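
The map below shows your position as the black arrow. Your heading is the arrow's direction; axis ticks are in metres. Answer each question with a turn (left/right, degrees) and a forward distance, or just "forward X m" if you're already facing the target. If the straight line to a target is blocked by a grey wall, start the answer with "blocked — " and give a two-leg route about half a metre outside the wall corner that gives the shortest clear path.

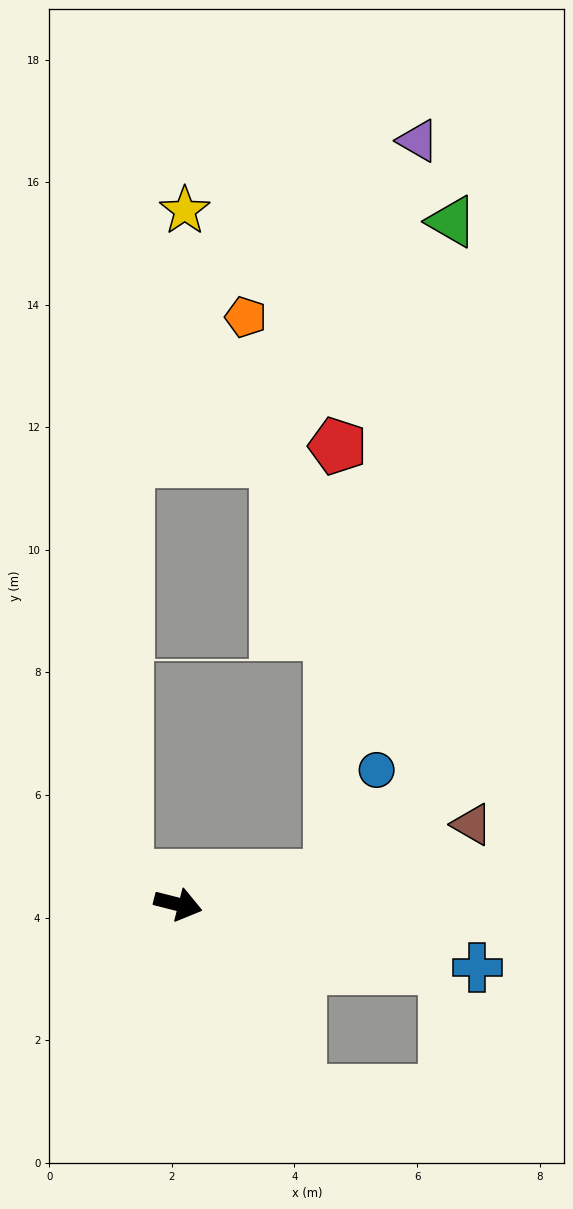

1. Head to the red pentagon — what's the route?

blocked — turn left 25°, forward 2.5 m, then turn left 78°, forward 7.0 m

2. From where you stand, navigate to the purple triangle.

blocked — turn left 25°, forward 2.5 m, then turn left 72°, forward 12.1 m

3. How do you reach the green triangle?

blocked — turn left 25°, forward 2.5 m, then turn left 69°, forward 10.9 m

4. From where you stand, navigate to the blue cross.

turn left 2°, forward 5.0 m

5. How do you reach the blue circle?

blocked — turn left 25°, forward 2.5 m, then turn left 55°, forward 1.9 m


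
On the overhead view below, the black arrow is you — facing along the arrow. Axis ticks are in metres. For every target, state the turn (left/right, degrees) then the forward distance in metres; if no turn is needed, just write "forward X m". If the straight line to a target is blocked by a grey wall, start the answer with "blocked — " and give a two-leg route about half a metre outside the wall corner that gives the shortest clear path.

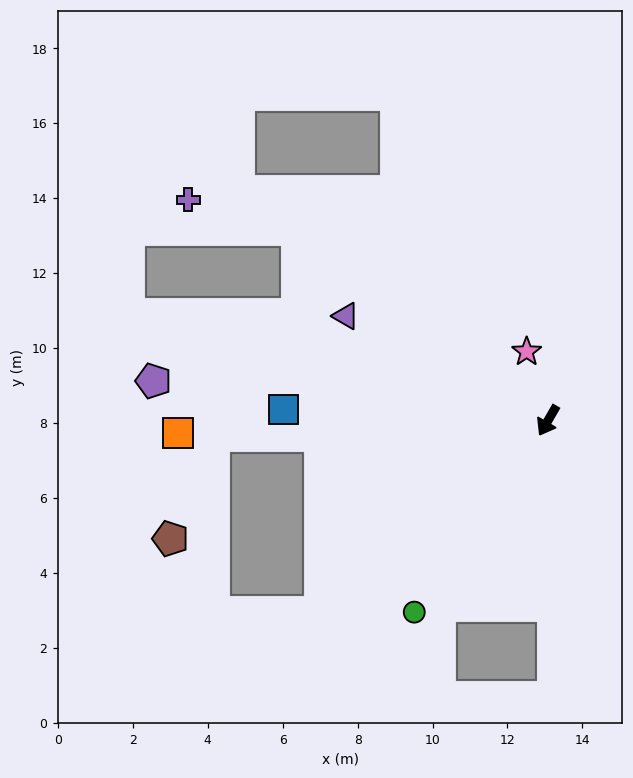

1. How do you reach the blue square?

turn right 62°, forward 7.1 m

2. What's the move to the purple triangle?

turn right 87°, forward 6.1 m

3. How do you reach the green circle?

turn right 5°, forward 6.2 m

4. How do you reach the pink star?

turn right 133°, forward 1.9 m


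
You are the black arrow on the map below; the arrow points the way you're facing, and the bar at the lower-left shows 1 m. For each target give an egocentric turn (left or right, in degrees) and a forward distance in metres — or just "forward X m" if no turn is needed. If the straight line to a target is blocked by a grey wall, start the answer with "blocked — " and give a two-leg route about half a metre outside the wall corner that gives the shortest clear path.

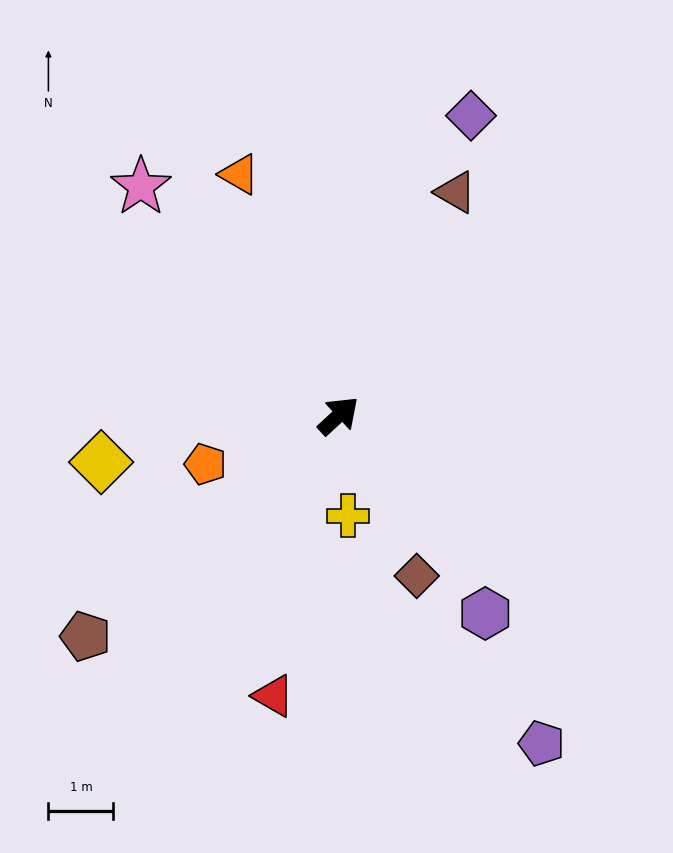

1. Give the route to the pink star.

turn left 88°, forward 4.7 m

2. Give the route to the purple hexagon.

turn right 96°, forward 3.8 m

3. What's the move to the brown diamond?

turn right 107°, forward 2.7 m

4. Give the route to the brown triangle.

turn left 20°, forward 3.9 m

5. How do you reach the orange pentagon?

turn left 157°, forward 2.2 m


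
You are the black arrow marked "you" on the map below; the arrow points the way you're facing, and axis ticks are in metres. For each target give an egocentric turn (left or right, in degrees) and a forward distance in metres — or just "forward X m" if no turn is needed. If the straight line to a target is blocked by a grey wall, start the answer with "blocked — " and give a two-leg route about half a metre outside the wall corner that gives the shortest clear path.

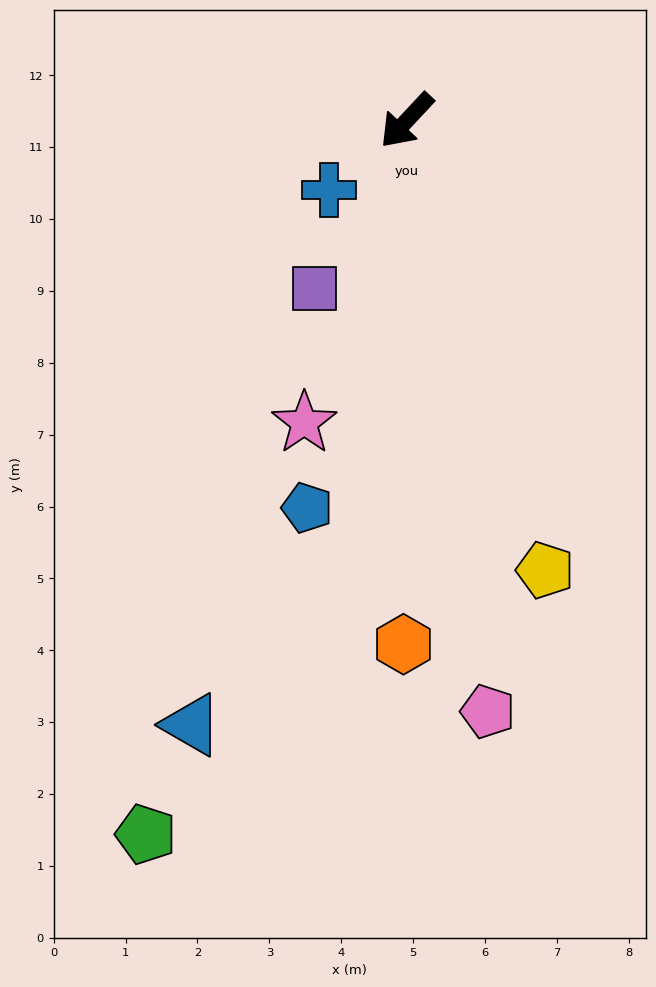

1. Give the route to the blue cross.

turn right 5°, forward 1.4 m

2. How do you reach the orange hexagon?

turn left 43°, forward 7.3 m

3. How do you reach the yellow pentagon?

turn left 60°, forward 6.5 m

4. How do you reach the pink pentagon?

turn left 51°, forward 8.3 m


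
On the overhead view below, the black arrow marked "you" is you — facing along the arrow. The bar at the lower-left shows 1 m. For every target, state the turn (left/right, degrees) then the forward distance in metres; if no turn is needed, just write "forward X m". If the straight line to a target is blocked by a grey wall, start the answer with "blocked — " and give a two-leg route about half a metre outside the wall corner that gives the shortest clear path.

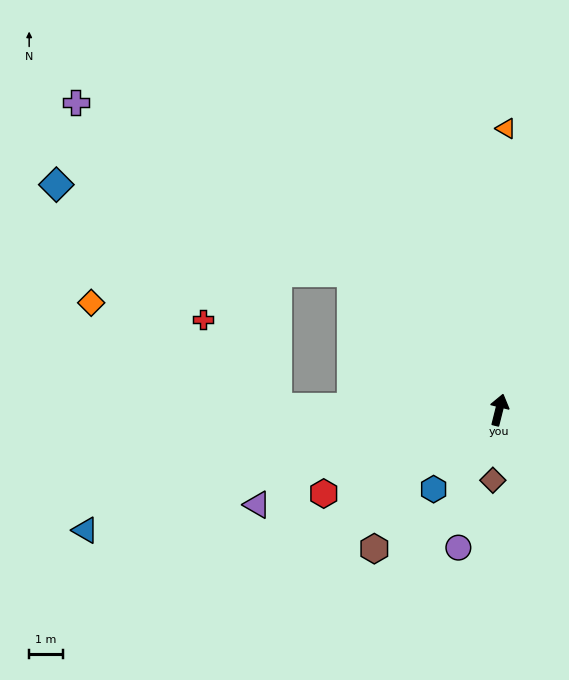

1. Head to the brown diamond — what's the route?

turn right 171°, forward 2.1 m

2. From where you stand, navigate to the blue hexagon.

turn left 154°, forward 3.0 m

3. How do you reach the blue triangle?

turn left 120°, forward 12.8 m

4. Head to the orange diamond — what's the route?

blocked — turn left 103°, forward 6.6 m, then turn right 28°, forward 6.3 m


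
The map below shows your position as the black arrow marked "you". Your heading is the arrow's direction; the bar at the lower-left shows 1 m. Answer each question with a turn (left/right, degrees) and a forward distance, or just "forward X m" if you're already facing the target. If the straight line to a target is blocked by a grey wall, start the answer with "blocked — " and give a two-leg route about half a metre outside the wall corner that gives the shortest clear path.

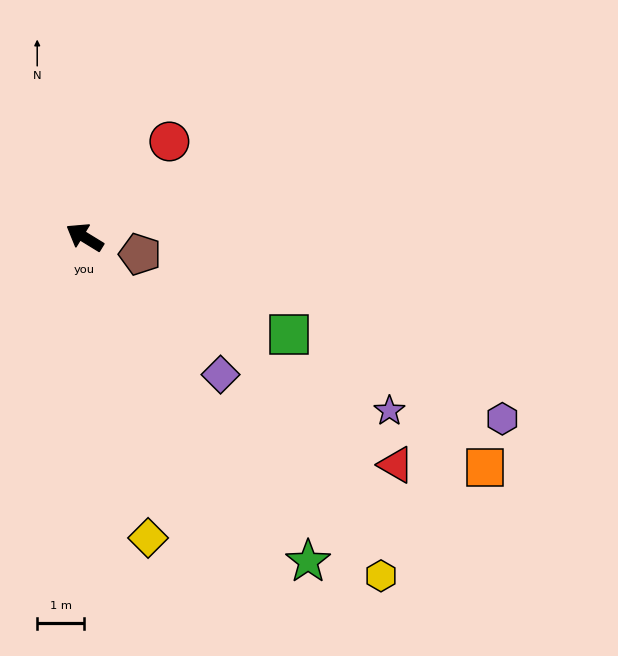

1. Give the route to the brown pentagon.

turn right 166°, forward 1.2 m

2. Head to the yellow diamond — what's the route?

turn left 133°, forward 6.6 m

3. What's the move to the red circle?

turn right 100°, forward 2.7 m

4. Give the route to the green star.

turn left 156°, forward 8.4 m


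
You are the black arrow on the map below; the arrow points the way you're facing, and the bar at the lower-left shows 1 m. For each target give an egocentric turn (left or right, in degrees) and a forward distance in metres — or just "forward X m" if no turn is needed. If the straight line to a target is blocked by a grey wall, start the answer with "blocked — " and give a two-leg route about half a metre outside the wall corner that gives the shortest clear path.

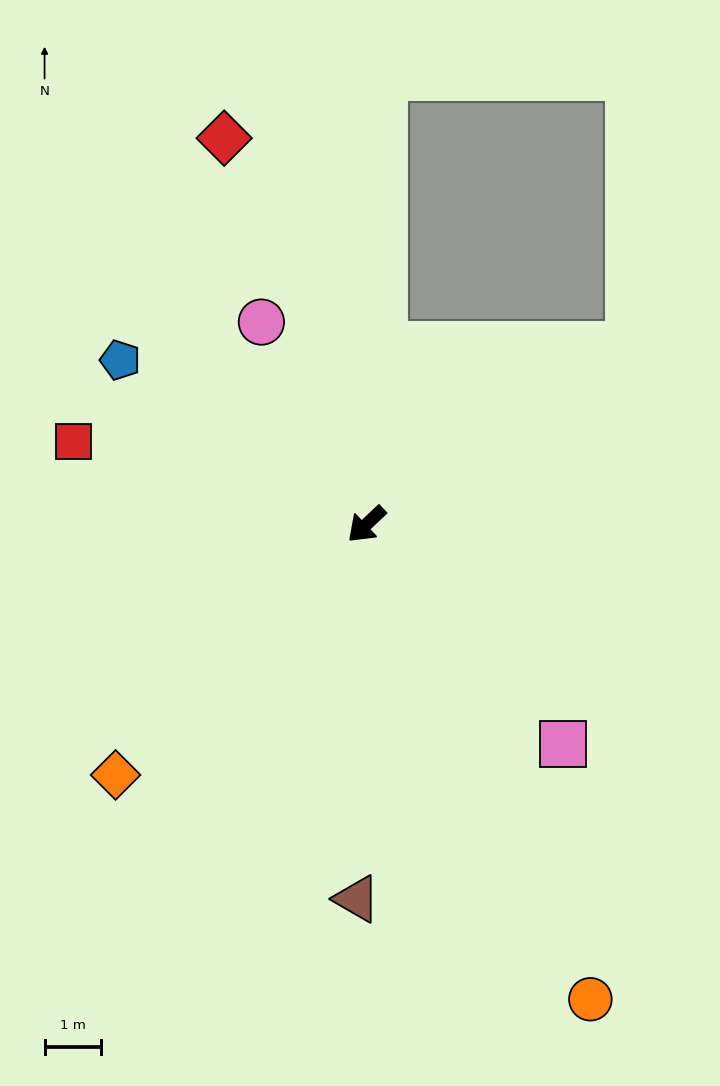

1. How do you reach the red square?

turn right 59°, forward 5.4 m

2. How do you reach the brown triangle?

turn left 45°, forward 6.6 m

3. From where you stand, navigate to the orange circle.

turn left 72°, forward 9.3 m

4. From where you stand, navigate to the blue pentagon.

turn right 77°, forward 5.2 m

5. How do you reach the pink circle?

turn right 106°, forward 4.0 m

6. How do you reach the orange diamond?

forward 6.3 m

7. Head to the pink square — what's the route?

turn left 88°, forward 5.2 m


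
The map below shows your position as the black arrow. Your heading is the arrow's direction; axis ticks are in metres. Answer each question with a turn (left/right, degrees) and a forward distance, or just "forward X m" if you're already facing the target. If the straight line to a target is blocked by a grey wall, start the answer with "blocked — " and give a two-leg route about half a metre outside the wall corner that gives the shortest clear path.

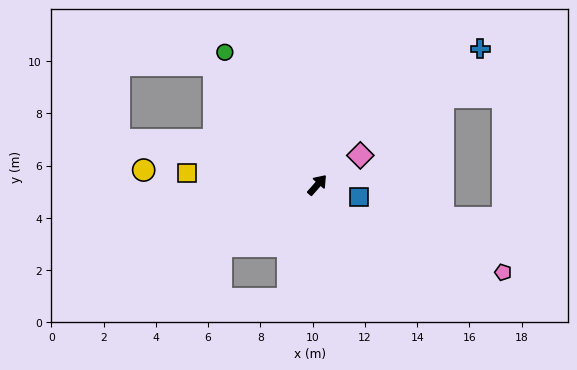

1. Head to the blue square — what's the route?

turn right 65°, forward 1.7 m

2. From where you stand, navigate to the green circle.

turn left 76°, forward 6.2 m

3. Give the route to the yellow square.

turn left 126°, forward 5.0 m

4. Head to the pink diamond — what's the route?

turn right 14°, forward 2.0 m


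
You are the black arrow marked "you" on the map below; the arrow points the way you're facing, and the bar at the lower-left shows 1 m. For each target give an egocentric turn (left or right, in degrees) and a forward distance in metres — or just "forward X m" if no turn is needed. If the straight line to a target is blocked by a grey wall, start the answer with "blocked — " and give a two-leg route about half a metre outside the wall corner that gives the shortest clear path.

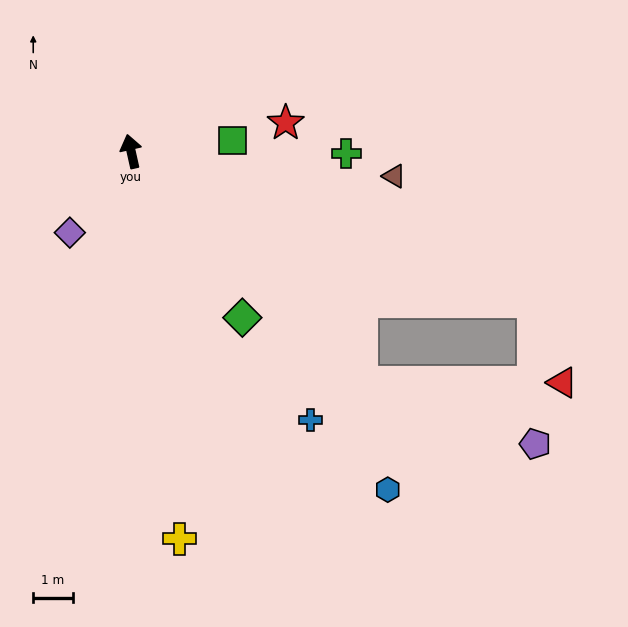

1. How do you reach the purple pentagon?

blocked — turn right 148°, forward 8.3 m, then turn left 26°, forward 4.7 m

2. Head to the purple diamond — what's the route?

turn left 130°, forward 2.6 m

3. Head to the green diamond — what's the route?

turn right 159°, forward 5.1 m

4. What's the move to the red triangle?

blocked — turn right 123°, forward 10.9 m, then turn right 50°, forward 2.2 m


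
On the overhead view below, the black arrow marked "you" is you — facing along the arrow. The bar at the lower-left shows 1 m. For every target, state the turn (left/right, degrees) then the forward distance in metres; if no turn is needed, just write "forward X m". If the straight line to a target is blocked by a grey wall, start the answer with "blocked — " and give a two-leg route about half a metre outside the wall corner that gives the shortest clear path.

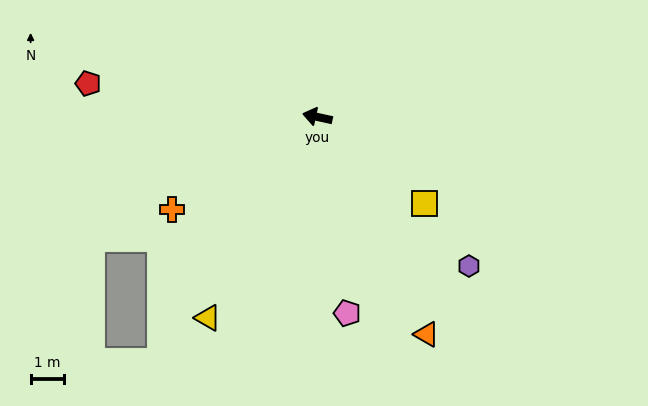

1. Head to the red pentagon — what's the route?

turn left 4°, forward 7.0 m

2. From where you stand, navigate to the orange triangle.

turn left 129°, forward 7.4 m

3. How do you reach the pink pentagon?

turn left 111°, forward 6.0 m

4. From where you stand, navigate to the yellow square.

turn left 153°, forward 4.2 m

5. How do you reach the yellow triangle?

turn left 74°, forward 7.0 m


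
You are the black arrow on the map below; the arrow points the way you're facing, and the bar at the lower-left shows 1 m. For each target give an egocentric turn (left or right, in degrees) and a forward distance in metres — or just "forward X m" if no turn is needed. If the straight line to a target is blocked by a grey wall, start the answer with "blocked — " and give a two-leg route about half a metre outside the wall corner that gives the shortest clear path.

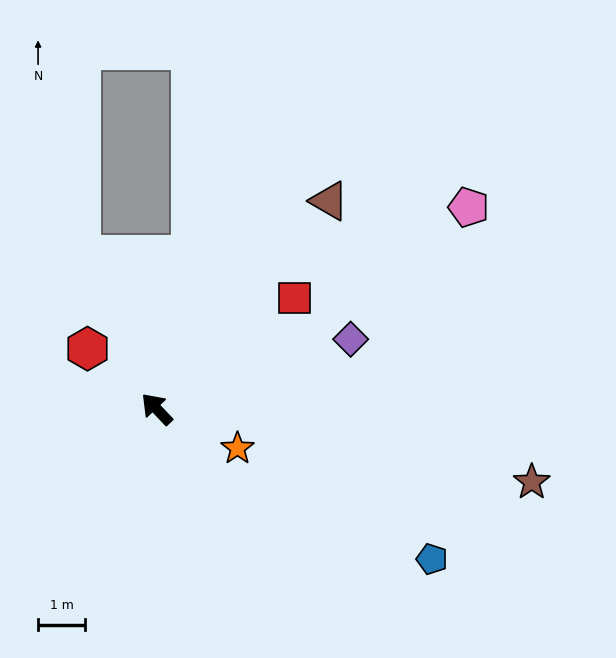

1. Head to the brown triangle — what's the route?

turn right 83°, forward 5.7 m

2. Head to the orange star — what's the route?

turn right 159°, forward 1.9 m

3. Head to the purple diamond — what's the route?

turn right 114°, forward 4.4 m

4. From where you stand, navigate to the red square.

turn right 95°, forward 3.8 m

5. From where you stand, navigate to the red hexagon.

turn left 5°, forward 2.0 m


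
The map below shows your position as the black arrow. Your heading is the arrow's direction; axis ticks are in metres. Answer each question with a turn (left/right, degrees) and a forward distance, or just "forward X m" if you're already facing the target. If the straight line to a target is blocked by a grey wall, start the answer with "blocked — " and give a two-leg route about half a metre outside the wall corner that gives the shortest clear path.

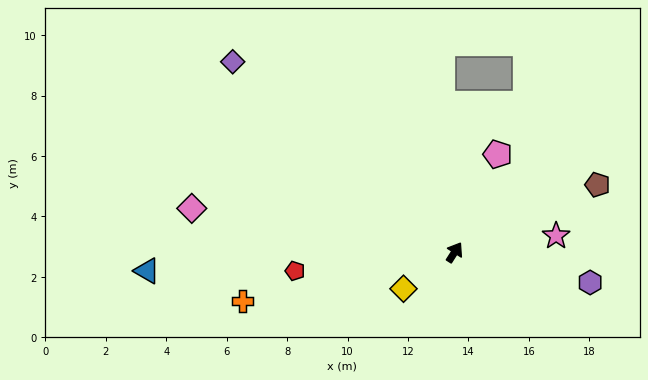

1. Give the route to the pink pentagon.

turn left 9°, forward 3.5 m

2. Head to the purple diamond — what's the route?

turn left 82°, forward 9.7 m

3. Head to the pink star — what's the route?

turn right 48°, forward 3.4 m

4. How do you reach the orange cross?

turn left 135°, forward 7.2 m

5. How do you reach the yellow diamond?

turn left 158°, forward 2.1 m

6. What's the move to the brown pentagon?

turn right 32°, forward 5.2 m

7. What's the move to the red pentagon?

turn left 129°, forward 5.3 m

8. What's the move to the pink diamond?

turn left 113°, forward 8.8 m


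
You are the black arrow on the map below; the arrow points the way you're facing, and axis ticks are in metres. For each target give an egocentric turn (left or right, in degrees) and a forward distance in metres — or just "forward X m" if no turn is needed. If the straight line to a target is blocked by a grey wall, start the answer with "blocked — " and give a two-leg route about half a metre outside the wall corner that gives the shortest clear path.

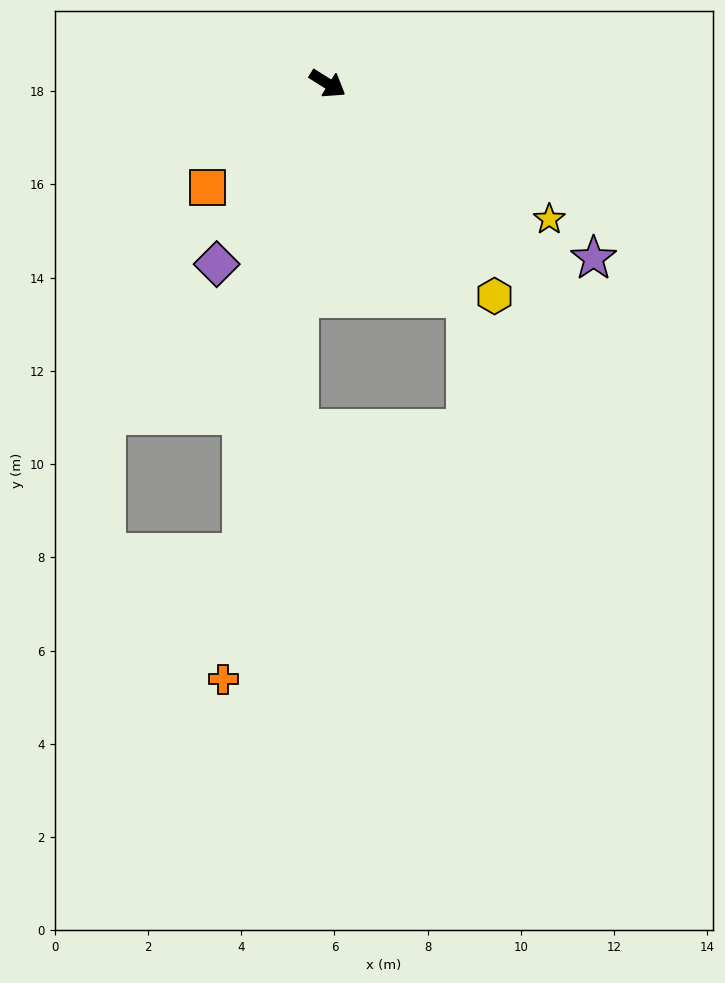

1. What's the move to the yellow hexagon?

turn right 20°, forward 5.8 m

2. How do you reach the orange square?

turn right 107°, forward 3.4 m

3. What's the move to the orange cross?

turn right 68°, forward 13.0 m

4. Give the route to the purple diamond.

turn right 89°, forward 4.5 m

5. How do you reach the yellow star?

forward 5.6 m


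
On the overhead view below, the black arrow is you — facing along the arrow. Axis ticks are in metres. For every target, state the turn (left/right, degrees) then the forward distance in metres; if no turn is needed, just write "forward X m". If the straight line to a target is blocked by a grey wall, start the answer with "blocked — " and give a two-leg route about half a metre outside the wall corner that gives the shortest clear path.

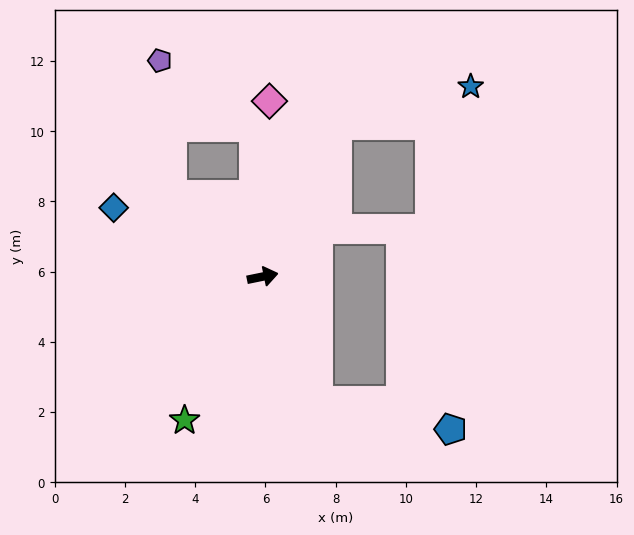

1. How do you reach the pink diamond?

turn left 76°, forward 5.0 m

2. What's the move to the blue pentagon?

blocked — turn right 77°, forward 3.9 m, then turn left 53°, forward 3.9 m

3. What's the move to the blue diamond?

turn left 144°, forward 4.7 m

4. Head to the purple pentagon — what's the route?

blocked — turn left 126°, forward 3.5 m, then turn right 42°, forward 3.8 m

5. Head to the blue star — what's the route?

blocked — turn left 52°, forward 4.8 m, then turn right 48°, forward 4.0 m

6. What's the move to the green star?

turn right 130°, forward 4.7 m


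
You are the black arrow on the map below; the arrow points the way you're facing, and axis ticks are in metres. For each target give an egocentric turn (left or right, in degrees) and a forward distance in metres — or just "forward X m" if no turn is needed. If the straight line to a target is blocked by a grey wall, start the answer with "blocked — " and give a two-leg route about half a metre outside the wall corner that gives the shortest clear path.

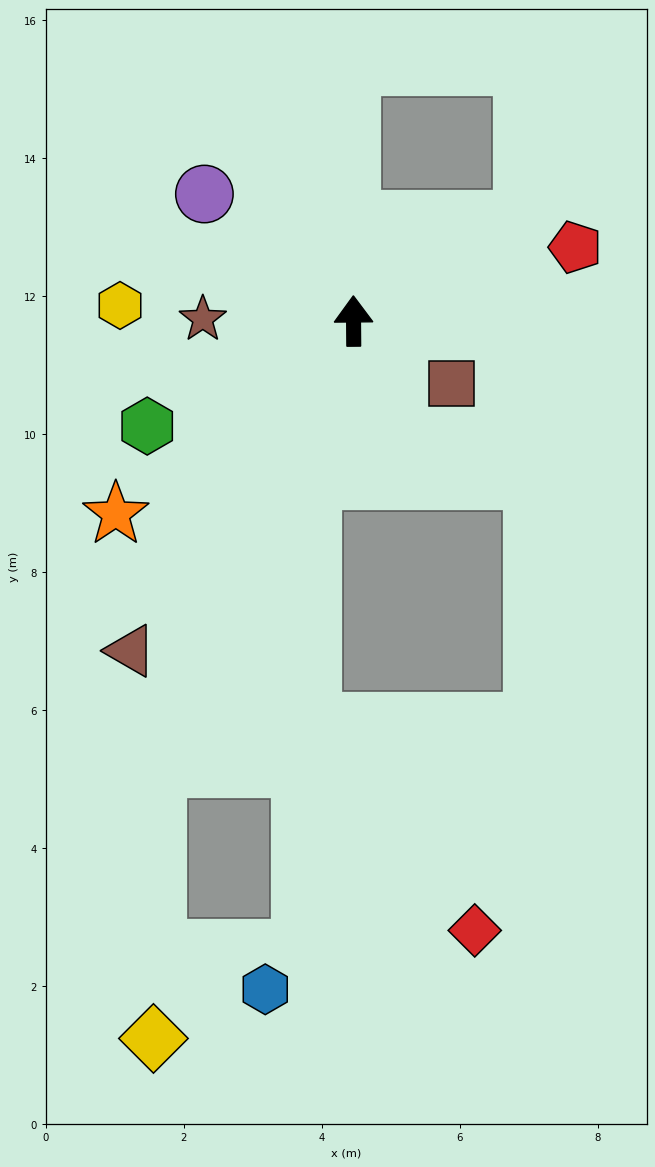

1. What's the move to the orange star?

turn left 129°, forward 4.4 m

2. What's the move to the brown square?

turn right 123°, forward 1.7 m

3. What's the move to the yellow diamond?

blocked — turn left 156°, forward 7.1 m, then turn left 23°, forward 3.9 m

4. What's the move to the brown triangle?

turn left 145°, forward 5.8 m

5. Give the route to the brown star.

turn left 89°, forward 2.2 m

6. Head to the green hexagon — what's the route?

turn left 117°, forward 3.4 m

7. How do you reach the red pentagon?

turn right 72°, forward 3.4 m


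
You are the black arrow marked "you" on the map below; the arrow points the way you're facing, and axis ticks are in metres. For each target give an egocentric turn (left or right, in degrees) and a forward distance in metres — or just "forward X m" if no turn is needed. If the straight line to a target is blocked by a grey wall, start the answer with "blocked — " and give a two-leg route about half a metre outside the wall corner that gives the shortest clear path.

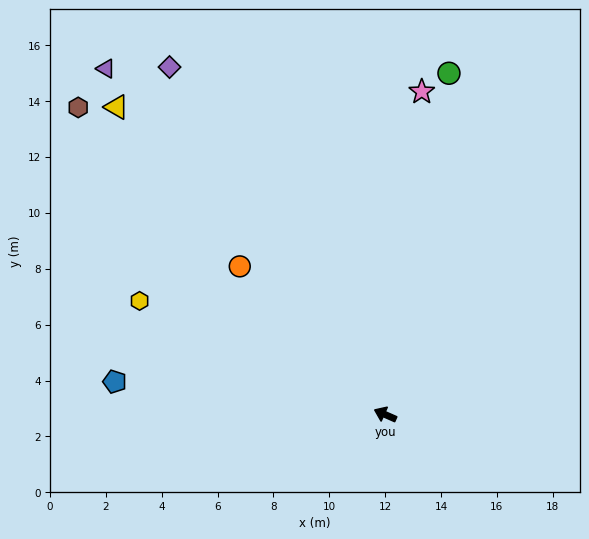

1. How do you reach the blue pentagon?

turn left 17°, forward 9.8 m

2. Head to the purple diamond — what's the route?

turn right 34°, forward 14.6 m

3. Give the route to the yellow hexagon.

forward 9.7 m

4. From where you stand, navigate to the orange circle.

turn right 22°, forward 7.4 m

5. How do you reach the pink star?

turn right 73°, forward 11.6 m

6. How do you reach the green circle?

turn right 77°, forward 12.4 m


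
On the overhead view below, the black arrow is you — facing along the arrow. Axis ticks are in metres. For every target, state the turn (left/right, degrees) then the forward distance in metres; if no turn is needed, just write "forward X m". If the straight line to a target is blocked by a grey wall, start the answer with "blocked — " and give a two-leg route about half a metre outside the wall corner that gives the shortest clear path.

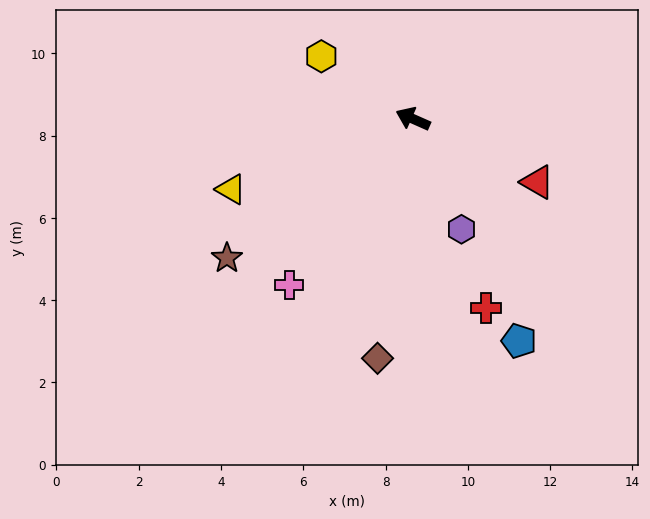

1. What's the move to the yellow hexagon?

turn right 10°, forward 2.7 m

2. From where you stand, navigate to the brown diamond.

turn left 105°, forward 5.9 m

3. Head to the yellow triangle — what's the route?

turn left 45°, forward 4.7 m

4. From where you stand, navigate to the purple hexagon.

turn left 138°, forward 2.9 m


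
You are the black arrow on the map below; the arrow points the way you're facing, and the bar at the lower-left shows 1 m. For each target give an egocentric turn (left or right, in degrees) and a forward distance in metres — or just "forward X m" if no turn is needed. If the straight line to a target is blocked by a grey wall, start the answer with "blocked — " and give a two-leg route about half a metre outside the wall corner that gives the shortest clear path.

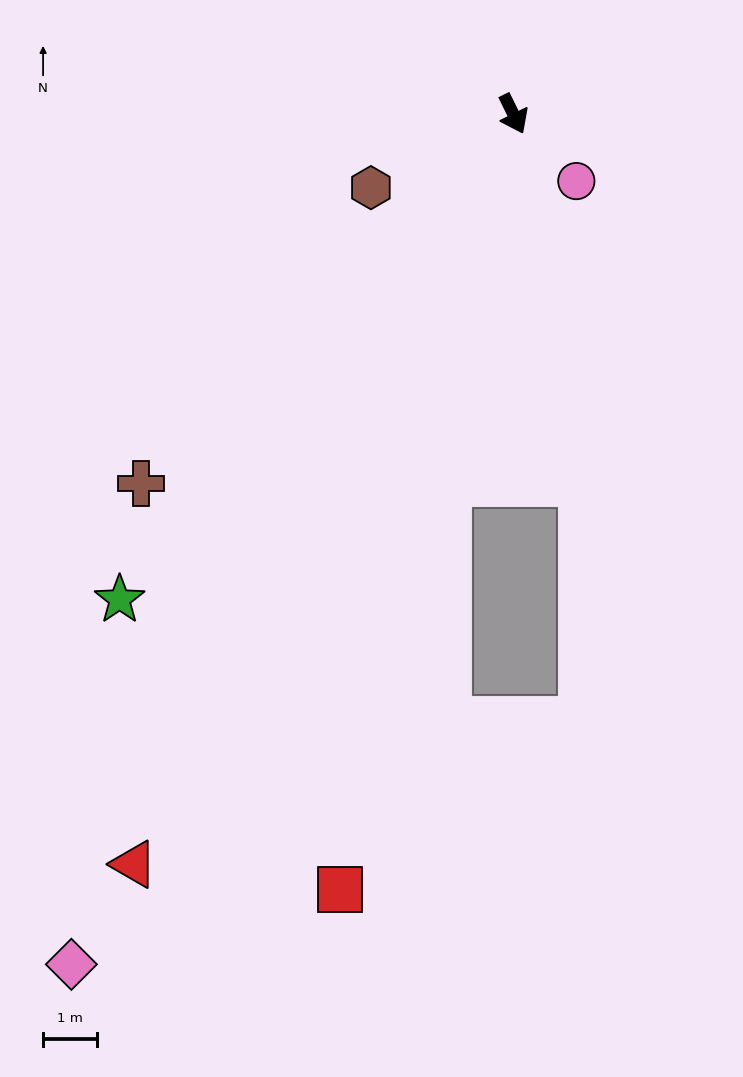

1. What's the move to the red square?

turn right 39°, forward 14.7 m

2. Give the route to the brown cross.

turn right 71°, forward 9.7 m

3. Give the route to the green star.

turn right 65°, forward 11.6 m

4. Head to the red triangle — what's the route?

turn right 53°, forward 15.6 m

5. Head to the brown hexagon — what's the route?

turn right 89°, forward 3.0 m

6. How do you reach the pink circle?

turn left 17°, forward 1.7 m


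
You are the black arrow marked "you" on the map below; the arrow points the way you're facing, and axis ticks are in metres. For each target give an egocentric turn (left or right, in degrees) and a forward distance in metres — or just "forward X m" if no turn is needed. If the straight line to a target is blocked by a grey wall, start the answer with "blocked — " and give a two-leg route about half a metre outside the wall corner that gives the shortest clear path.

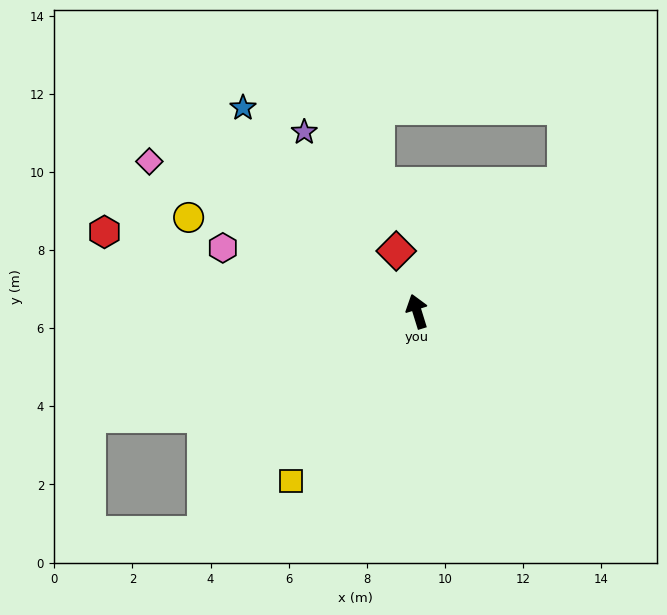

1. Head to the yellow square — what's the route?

turn left 126°, forward 5.4 m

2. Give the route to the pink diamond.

turn left 44°, forward 7.9 m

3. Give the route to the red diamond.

forward 1.6 m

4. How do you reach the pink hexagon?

turn left 55°, forward 5.2 m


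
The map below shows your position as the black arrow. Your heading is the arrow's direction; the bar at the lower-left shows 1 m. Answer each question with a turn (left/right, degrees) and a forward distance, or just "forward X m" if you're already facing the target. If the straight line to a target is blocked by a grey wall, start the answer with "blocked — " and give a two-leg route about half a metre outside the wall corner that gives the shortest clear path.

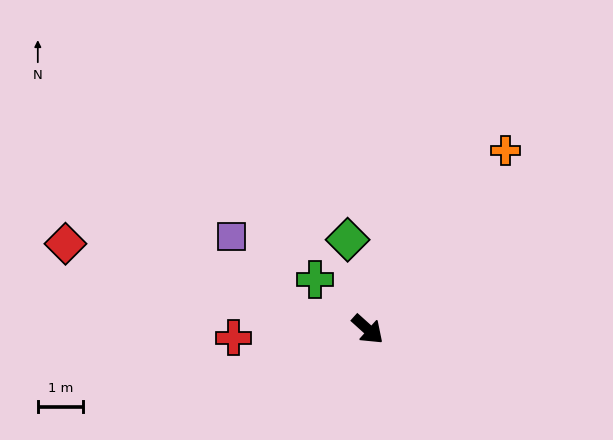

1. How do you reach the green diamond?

turn left 145°, forward 2.0 m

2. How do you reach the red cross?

turn right 134°, forward 3.0 m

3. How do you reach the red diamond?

turn right 154°, forward 6.9 m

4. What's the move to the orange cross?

turn left 94°, forward 5.0 m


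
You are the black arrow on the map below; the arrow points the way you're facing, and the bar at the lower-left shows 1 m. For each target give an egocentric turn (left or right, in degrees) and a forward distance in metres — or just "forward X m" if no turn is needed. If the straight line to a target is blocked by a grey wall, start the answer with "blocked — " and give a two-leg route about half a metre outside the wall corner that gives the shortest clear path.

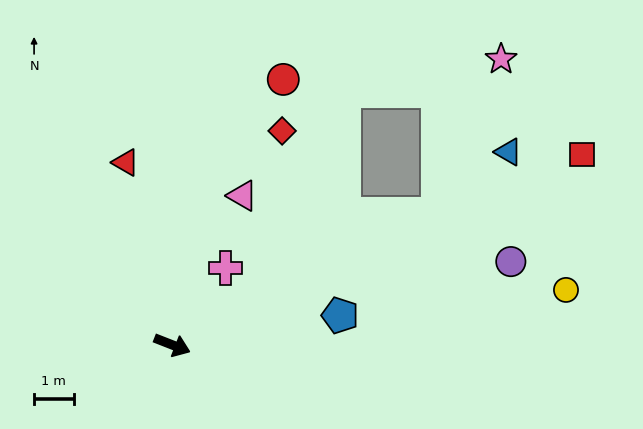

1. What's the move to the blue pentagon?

turn left 31°, forward 4.3 m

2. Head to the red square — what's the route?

turn left 46°, forward 11.4 m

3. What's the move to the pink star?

blocked — turn left 48°, forward 7.5 m, then turn left 41°, forward 4.2 m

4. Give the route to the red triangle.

turn left 126°, forward 4.7 m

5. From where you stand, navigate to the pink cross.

turn left 77°, forward 2.4 m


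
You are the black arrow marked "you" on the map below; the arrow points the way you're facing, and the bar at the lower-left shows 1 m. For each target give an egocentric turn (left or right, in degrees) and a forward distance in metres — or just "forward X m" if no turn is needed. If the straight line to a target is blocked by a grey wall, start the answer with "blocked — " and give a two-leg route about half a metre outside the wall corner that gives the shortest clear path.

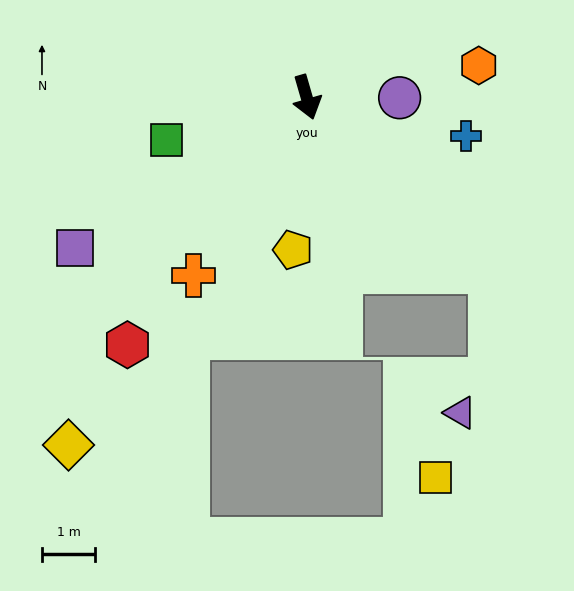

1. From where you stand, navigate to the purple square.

turn right 73°, forward 5.2 m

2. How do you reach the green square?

turn right 89°, forward 2.7 m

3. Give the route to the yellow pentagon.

turn right 21°, forward 2.9 m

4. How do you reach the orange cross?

turn right 48°, forward 4.0 m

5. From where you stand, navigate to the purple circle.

turn left 74°, forward 1.7 m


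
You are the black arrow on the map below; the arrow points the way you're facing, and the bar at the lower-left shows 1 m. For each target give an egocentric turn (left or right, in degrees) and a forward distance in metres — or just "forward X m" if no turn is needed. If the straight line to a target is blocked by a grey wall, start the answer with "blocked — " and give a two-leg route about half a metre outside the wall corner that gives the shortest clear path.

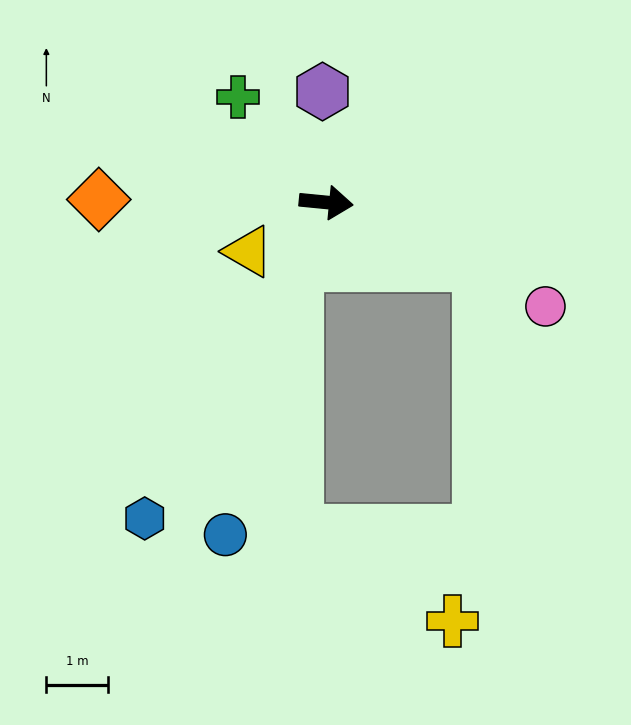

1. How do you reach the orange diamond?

turn right 175°, forward 3.7 m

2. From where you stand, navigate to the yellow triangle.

turn right 142°, forward 1.5 m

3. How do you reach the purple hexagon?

turn left 98°, forward 1.8 m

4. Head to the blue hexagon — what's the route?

turn right 114°, forward 5.9 m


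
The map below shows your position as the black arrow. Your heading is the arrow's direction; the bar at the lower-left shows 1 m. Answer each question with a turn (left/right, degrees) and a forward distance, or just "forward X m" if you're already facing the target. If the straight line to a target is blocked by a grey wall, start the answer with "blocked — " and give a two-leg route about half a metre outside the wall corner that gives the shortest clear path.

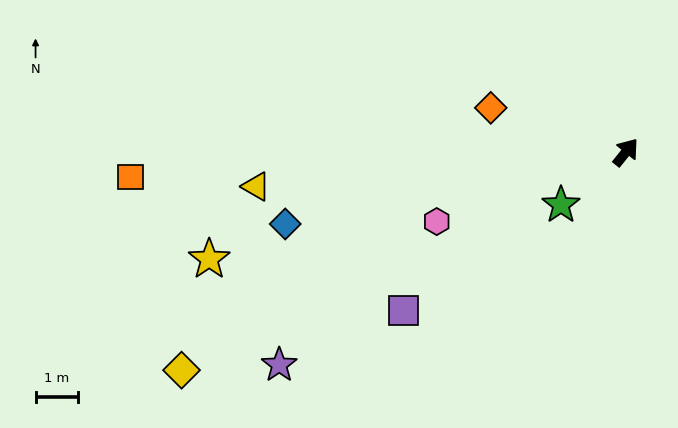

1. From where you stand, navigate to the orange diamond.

turn left 111°, forward 3.4 m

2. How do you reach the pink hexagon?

turn left 149°, forward 4.8 m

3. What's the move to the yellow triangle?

turn left 134°, forward 8.9 m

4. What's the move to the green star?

turn left 168°, forward 2.0 m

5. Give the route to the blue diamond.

turn left 141°, forward 8.3 m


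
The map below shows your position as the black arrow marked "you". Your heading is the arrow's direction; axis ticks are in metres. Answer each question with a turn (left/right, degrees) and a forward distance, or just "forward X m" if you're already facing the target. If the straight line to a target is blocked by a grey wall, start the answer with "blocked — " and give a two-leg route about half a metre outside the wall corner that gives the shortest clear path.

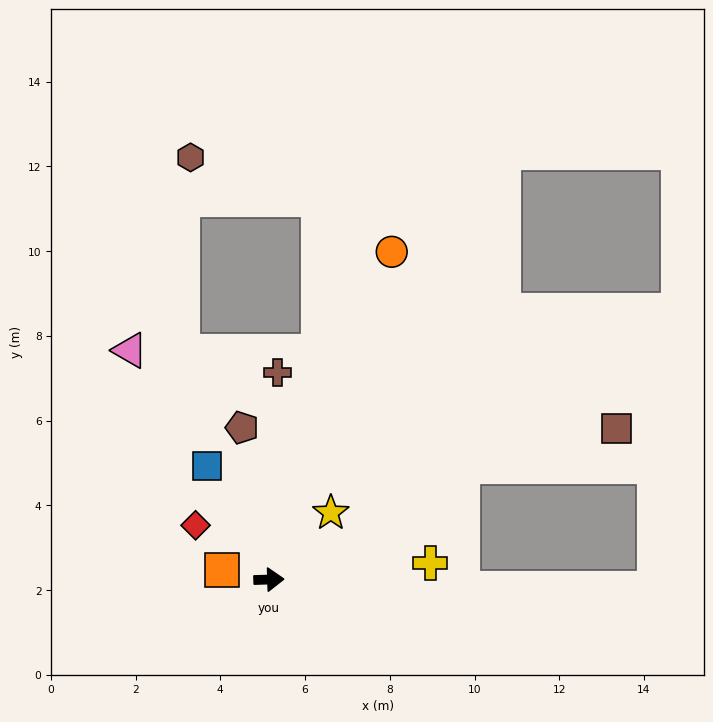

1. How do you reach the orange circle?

turn left 68°, forward 8.3 m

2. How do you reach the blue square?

turn left 117°, forward 3.0 m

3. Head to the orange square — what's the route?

turn left 167°, forward 1.1 m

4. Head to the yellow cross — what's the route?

turn left 4°, forward 3.8 m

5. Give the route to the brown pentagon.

turn left 98°, forward 3.6 m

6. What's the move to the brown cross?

turn left 86°, forward 4.9 m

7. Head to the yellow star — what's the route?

turn left 45°, forward 2.1 m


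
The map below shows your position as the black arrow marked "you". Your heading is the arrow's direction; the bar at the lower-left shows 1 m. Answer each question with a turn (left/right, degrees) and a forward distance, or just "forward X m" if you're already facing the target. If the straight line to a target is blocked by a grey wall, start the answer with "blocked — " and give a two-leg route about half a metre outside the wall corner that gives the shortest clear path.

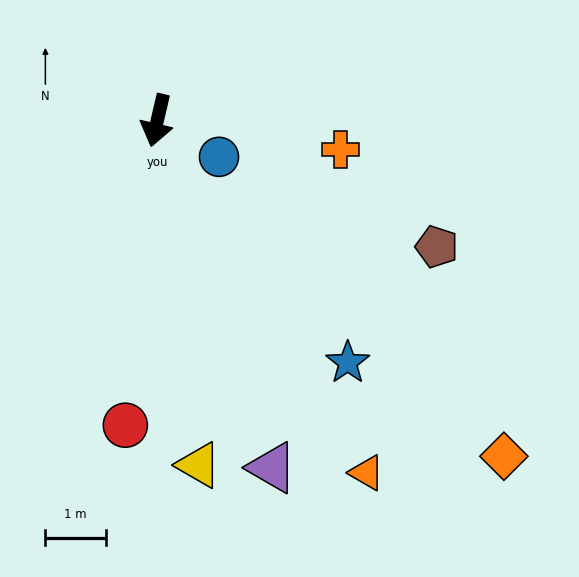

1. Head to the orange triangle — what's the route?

turn left 44°, forward 6.8 m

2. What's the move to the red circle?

turn left 7°, forward 5.1 m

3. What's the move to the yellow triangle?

turn left 20°, forward 5.8 m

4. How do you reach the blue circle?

turn left 73°, forward 1.2 m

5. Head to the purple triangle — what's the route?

turn left 31°, forward 6.1 m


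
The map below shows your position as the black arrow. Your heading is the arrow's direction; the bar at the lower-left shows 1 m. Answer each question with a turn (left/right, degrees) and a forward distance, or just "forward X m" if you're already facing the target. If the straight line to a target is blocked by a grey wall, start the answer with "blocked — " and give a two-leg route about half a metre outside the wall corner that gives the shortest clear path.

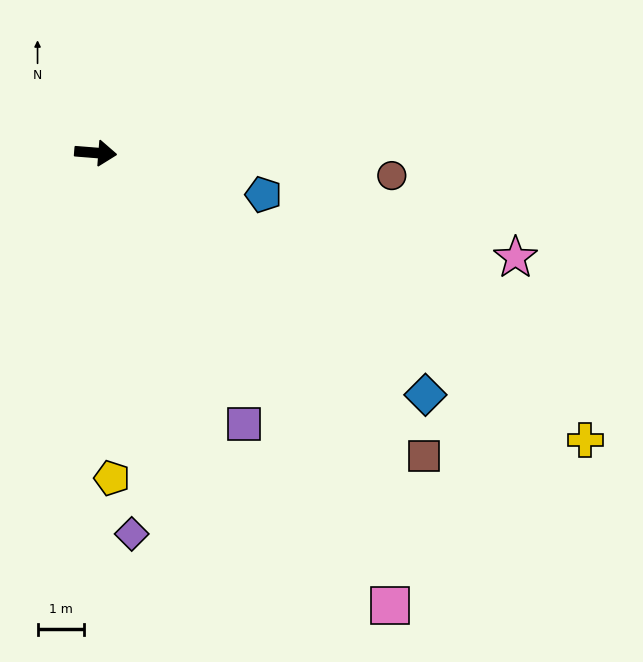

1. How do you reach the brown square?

turn right 38°, forward 9.7 m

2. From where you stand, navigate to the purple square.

turn right 57°, forward 6.7 m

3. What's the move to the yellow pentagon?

turn right 83°, forward 7.1 m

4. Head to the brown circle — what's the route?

forward 6.5 m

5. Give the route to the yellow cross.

turn right 26°, forward 12.3 m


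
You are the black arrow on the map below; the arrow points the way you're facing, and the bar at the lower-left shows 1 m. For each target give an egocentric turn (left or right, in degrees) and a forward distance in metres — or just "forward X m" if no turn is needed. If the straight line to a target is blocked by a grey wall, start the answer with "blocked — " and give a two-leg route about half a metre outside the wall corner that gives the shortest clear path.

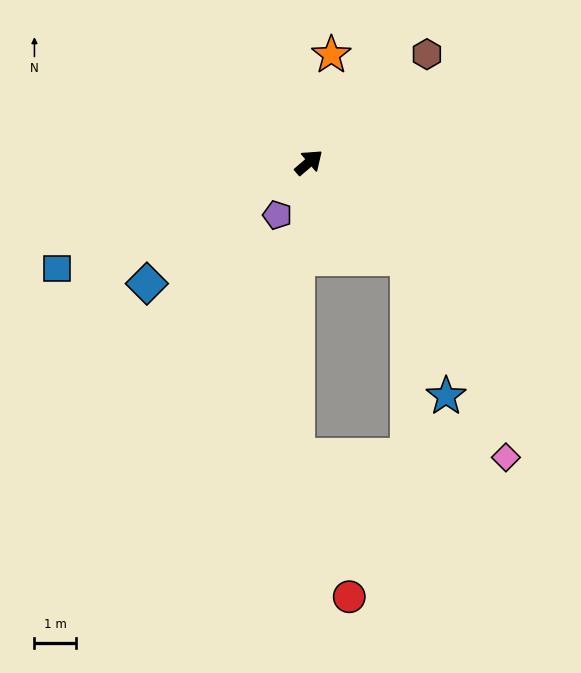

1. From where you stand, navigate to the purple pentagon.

turn right 162°, forward 1.5 m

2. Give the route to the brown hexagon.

forward 3.8 m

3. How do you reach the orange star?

turn left 38°, forward 2.6 m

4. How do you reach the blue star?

blocked — turn right 85°, forward 3.3 m, then turn right 30°, forward 3.4 m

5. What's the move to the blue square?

turn left 162°, forward 6.6 m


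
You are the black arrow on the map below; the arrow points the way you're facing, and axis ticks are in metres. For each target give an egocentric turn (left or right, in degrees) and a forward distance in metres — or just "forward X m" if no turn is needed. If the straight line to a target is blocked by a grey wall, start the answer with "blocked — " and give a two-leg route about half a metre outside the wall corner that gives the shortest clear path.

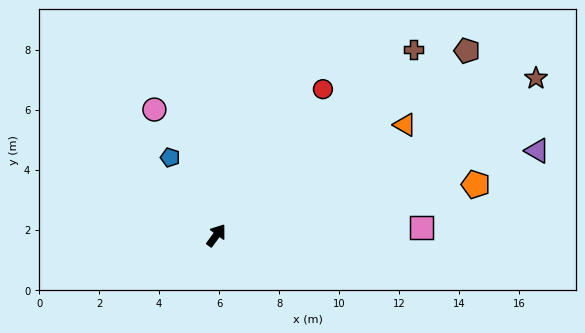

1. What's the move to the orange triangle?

turn right 23°, forward 7.3 m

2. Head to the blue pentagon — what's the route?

turn left 67°, forward 3.0 m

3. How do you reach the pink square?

turn right 52°, forward 6.8 m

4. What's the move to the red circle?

forward 6.0 m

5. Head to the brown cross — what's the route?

turn right 11°, forward 9.0 m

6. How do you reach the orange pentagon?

turn right 43°, forward 8.8 m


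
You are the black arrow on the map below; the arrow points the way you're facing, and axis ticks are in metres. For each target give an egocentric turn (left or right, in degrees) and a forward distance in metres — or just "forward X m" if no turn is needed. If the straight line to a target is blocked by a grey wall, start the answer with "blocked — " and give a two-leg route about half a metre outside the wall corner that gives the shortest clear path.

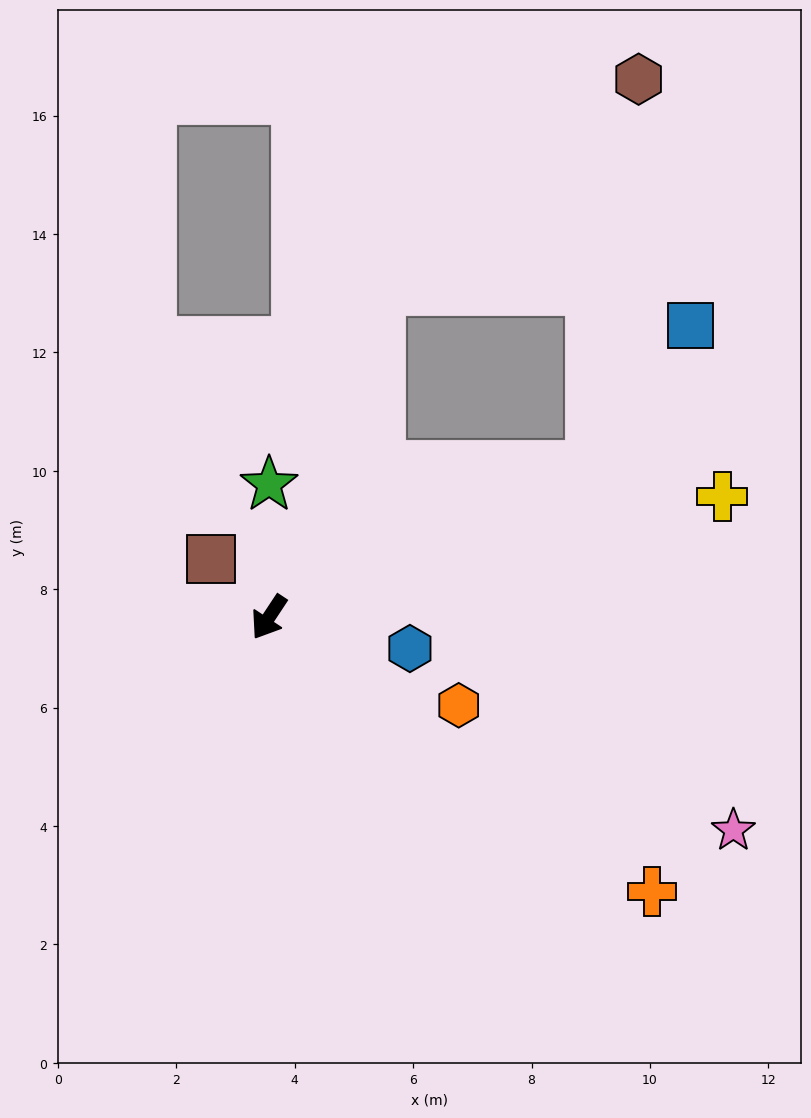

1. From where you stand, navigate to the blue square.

blocked — turn left 149°, forward 6.0 m, then turn left 29°, forward 2.9 m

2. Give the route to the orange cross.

turn left 88°, forward 8.0 m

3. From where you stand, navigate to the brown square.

turn right 102°, forward 1.4 m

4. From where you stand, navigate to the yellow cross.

turn left 138°, forward 7.9 m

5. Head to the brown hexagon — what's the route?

blocked — turn right 165°, forward 5.8 m, then turn right 32°, forward 5.6 m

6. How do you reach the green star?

turn right 147°, forward 2.2 m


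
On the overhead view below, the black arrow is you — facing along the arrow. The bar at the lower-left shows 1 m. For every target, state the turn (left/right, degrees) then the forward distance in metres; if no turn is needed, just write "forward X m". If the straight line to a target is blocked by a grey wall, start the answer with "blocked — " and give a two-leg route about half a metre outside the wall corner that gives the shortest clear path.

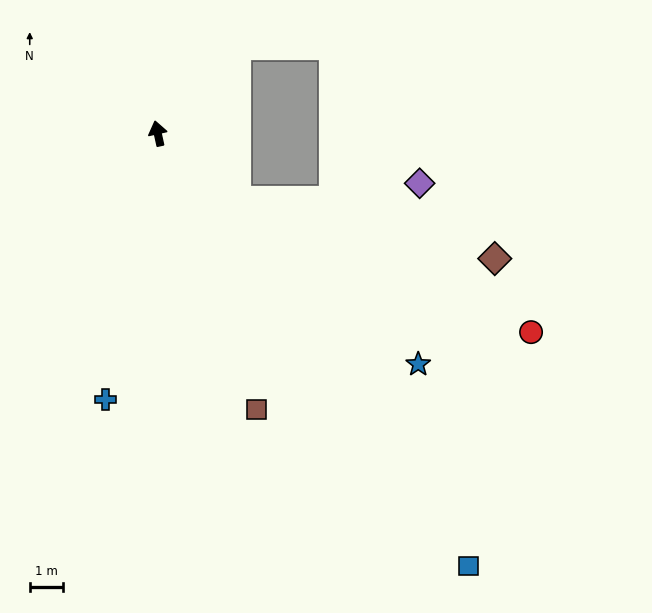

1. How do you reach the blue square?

turn right 157°, forward 15.8 m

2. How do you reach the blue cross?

turn left 157°, forward 8.0 m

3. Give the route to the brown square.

turn right 173°, forward 8.7 m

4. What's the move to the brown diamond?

blocked — turn right 143°, forward 3.1 m, then turn left 28°, forward 7.8 m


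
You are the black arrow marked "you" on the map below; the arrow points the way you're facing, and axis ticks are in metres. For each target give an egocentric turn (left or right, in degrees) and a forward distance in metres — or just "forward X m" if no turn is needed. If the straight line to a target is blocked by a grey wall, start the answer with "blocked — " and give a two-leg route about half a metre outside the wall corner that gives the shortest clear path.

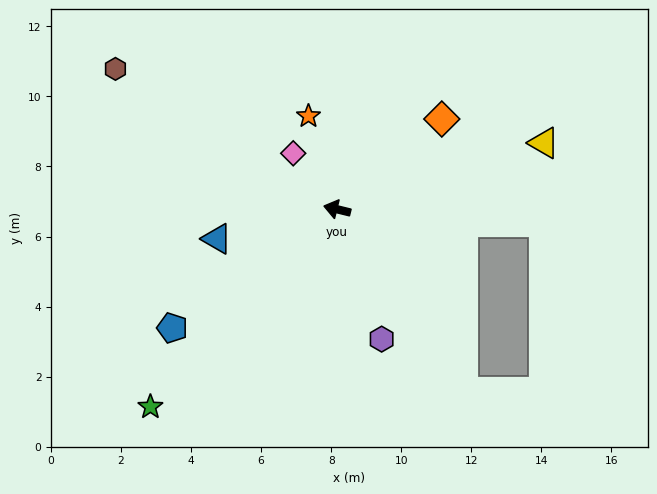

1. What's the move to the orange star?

turn right 59°, forward 2.8 m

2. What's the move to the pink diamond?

turn right 38°, forward 2.0 m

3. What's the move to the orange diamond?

turn right 125°, forward 3.9 m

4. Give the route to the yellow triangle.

turn right 148°, forward 6.2 m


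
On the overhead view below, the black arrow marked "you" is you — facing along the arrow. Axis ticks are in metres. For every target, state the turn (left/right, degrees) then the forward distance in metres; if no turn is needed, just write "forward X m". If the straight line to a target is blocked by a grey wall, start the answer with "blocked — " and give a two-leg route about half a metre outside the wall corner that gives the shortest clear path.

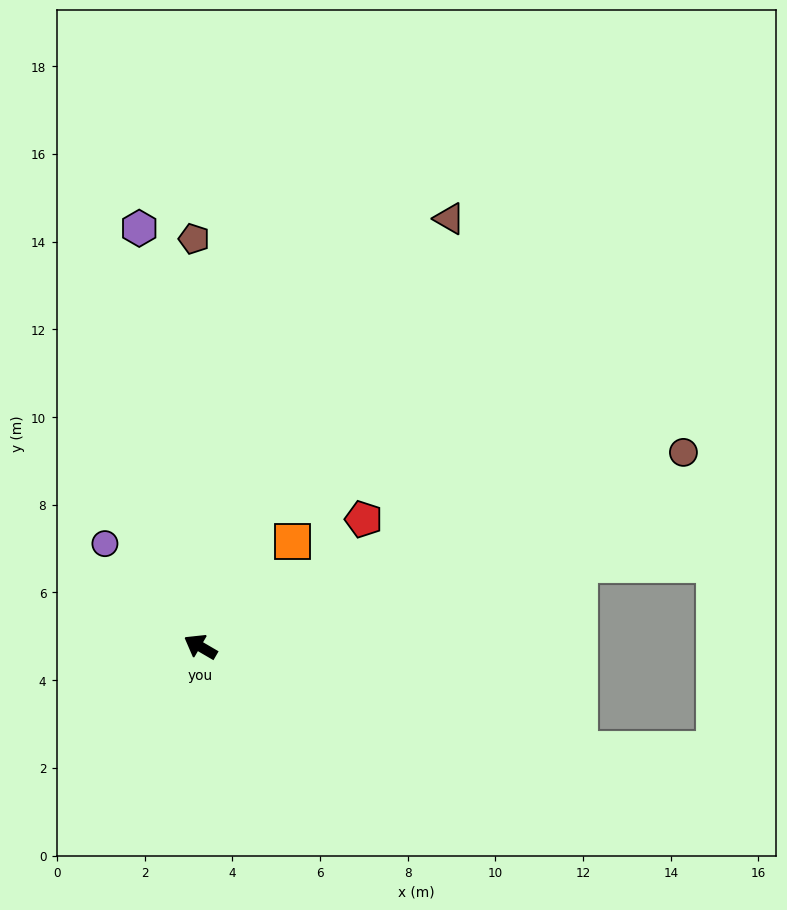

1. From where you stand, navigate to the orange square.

turn right 101°, forward 3.2 m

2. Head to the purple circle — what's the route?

turn right 17°, forward 3.2 m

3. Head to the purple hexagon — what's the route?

turn right 51°, forward 9.6 m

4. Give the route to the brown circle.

turn right 128°, forward 11.9 m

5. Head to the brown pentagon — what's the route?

turn right 59°, forward 9.3 m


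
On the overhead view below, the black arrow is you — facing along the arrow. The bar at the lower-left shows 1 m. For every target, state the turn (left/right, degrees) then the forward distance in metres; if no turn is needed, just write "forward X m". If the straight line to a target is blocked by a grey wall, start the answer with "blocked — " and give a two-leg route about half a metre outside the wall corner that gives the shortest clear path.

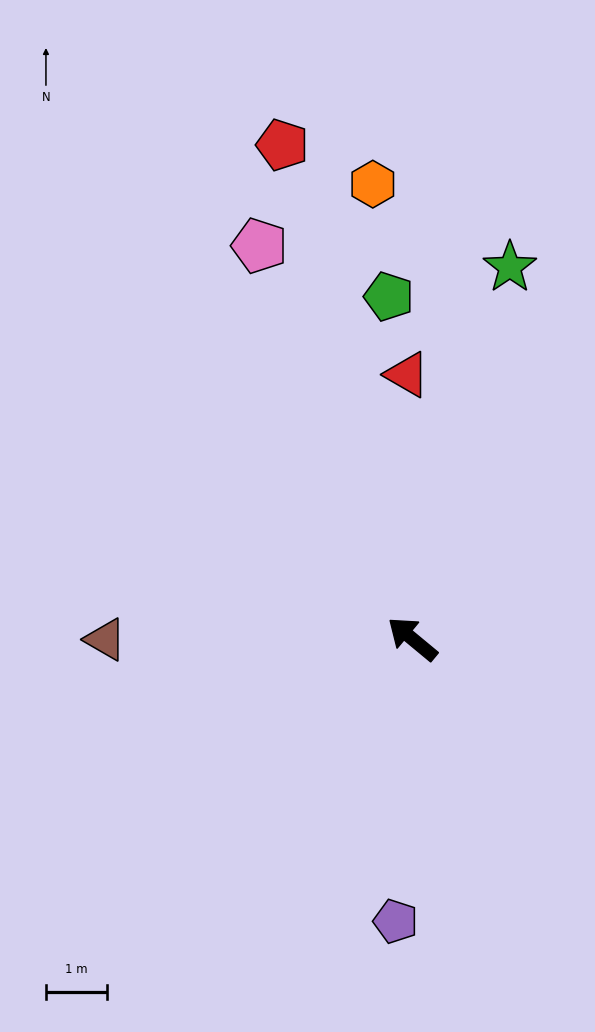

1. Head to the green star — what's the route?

turn right 65°, forward 6.3 m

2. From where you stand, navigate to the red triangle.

turn right 49°, forward 4.3 m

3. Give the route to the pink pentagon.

turn right 29°, forward 6.9 m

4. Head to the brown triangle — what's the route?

turn left 40°, forward 5.0 m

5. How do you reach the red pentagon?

turn right 36°, forward 8.4 m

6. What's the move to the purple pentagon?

turn left 126°, forward 4.6 m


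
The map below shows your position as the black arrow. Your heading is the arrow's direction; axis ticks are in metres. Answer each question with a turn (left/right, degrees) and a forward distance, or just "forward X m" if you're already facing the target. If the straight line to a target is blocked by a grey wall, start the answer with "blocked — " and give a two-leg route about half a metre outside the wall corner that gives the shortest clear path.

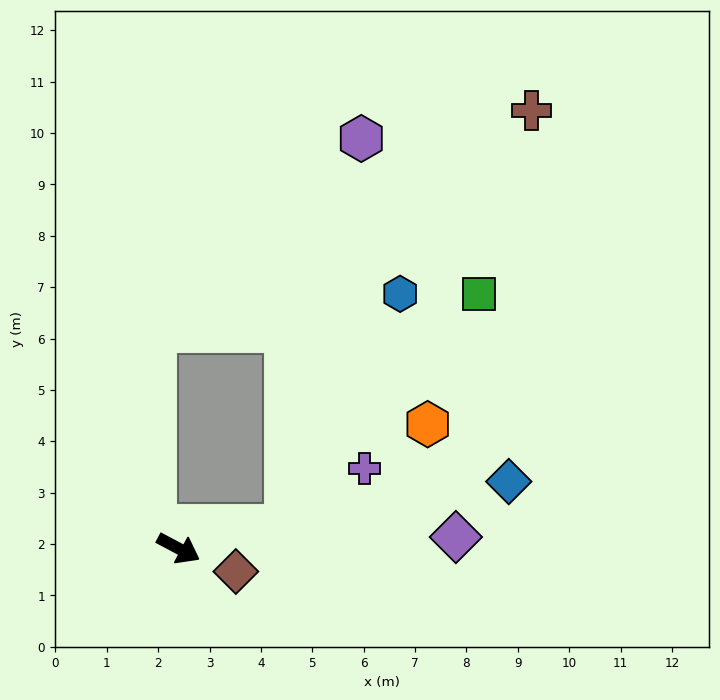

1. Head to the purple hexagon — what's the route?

blocked — turn left 39°, forward 2.1 m, then turn left 68°, forward 7.7 m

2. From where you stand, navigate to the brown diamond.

turn left 6°, forward 1.2 m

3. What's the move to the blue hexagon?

blocked — turn left 39°, forward 2.1 m, then turn left 53°, forward 5.0 m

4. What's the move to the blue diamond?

turn left 39°, forward 6.6 m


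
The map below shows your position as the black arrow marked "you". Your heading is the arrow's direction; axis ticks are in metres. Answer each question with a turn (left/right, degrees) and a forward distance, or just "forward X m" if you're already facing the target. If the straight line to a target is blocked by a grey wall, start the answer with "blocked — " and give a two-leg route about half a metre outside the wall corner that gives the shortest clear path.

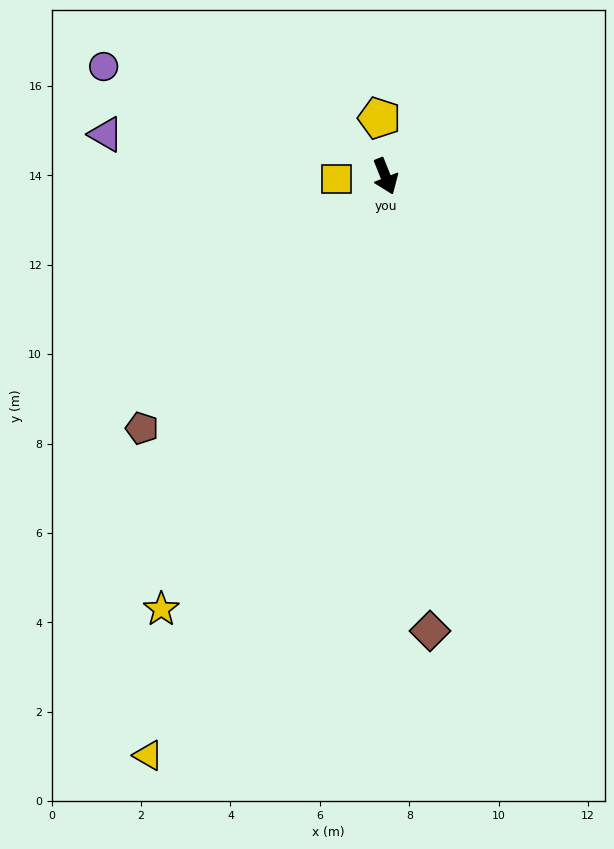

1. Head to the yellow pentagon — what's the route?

turn left 164°, forward 1.3 m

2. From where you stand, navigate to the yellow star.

turn right 49°, forward 10.9 m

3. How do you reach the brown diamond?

turn right 16°, forward 10.2 m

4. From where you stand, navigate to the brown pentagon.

turn right 66°, forward 7.8 m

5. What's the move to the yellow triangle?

turn right 44°, forward 14.0 m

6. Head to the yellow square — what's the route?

turn right 109°, forward 1.1 m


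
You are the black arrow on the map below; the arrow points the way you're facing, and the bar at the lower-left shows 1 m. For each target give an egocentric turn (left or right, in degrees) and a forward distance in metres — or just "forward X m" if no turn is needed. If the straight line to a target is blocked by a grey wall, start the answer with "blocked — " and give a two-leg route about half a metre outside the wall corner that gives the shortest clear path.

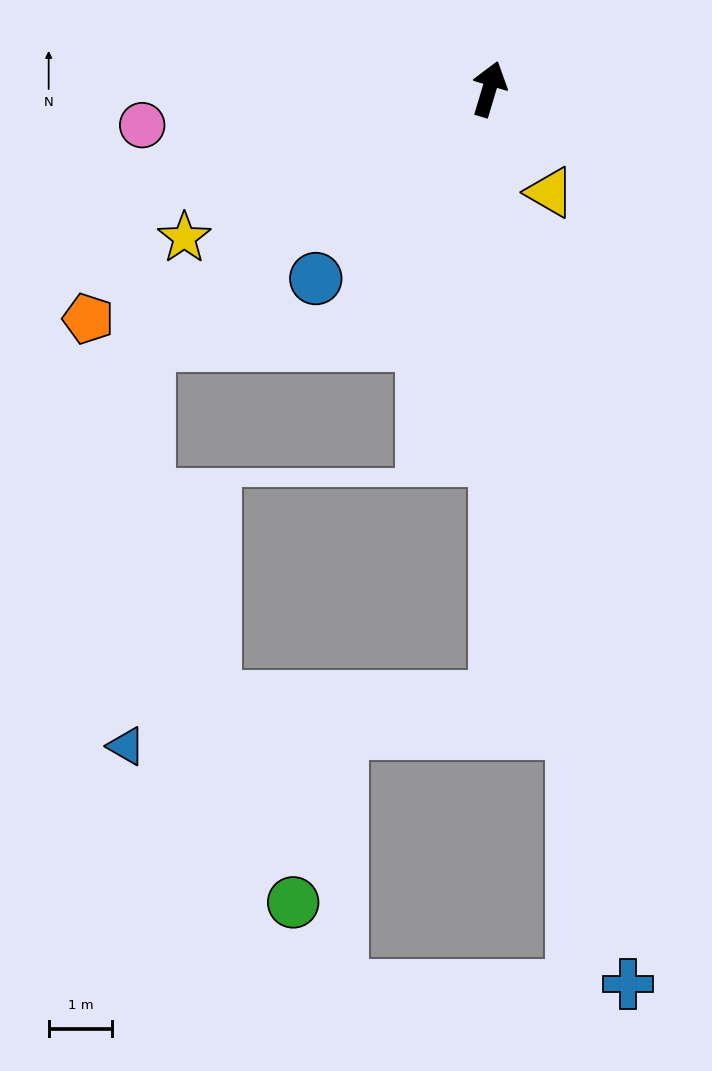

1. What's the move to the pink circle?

turn left 113°, forward 5.5 m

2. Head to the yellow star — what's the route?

turn left 133°, forward 5.3 m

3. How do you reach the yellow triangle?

turn right 133°, forward 1.9 m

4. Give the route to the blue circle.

turn left 154°, forward 4.0 m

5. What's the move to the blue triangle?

blocked — turn left 144°, forward 6.7 m, then turn left 50°, forward 6.3 m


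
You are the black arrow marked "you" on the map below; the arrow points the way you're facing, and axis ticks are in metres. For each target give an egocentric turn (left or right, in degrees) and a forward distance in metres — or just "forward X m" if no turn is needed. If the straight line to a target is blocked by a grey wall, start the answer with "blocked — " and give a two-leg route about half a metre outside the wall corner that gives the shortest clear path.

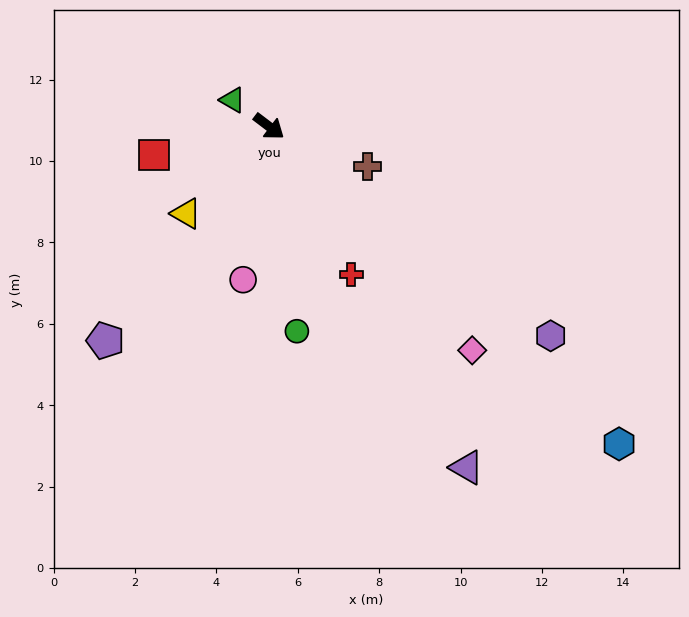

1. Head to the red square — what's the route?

turn right 129°, forward 2.9 m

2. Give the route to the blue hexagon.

turn right 5°, forward 11.6 m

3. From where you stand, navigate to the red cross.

turn right 24°, forward 4.2 m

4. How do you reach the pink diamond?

turn right 11°, forward 7.4 m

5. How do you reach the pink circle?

turn right 62°, forward 3.8 m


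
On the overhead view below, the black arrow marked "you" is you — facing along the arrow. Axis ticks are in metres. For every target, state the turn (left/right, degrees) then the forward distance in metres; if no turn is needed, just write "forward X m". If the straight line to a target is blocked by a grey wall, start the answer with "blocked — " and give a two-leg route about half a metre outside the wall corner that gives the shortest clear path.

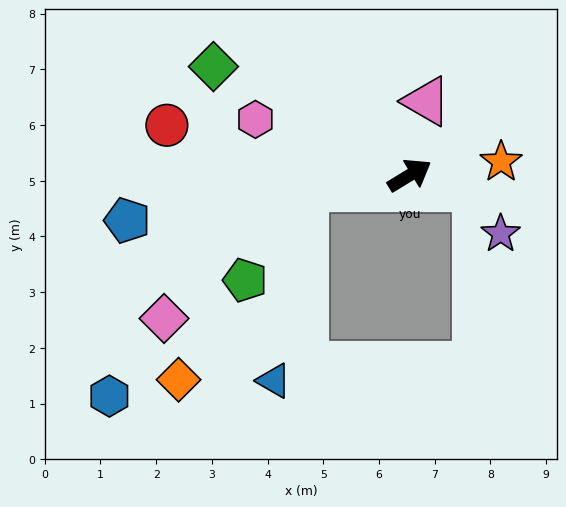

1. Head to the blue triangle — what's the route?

blocked — turn left 155°, forward 1.9 m, then turn left 75°, forward 3.5 m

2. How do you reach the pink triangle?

turn left 46°, forward 1.4 m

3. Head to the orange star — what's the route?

turn right 23°, forward 1.7 m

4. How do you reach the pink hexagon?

turn left 129°, forward 2.9 m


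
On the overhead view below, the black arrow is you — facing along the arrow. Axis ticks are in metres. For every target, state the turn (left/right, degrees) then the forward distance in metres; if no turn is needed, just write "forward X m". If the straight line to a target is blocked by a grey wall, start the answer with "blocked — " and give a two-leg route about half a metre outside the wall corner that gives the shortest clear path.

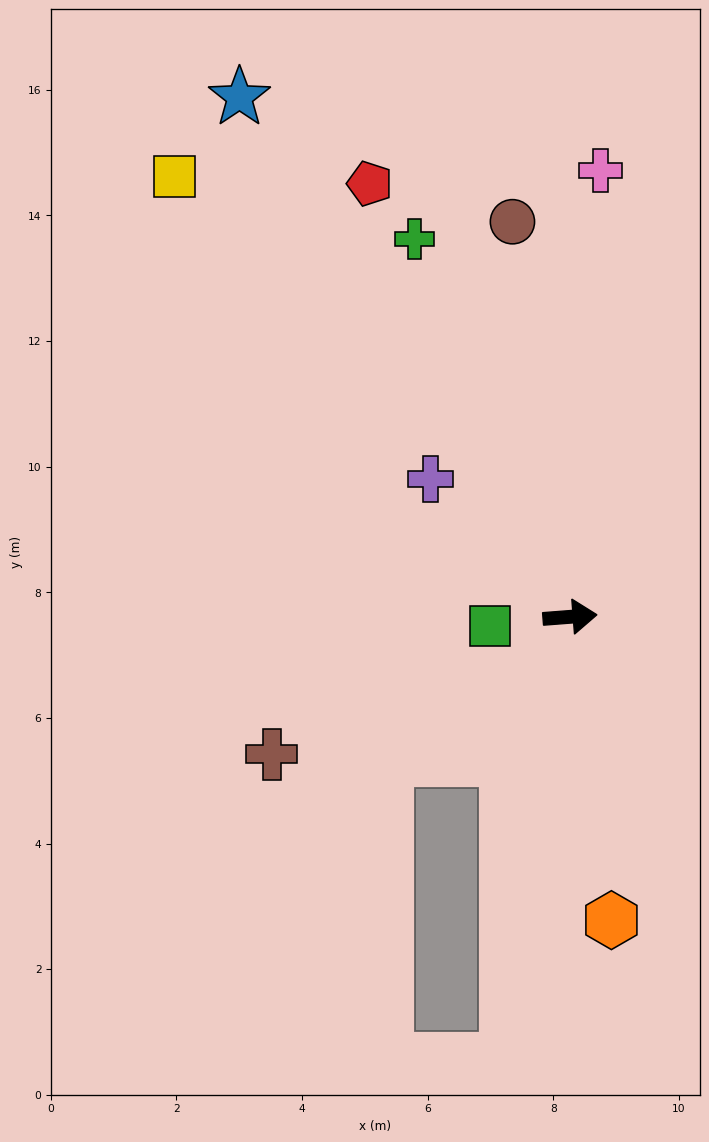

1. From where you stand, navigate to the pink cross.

turn left 82°, forward 7.1 m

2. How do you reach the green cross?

turn left 108°, forward 6.5 m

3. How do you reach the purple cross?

turn left 131°, forward 3.1 m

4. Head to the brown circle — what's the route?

turn left 94°, forward 6.4 m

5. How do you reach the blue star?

turn left 118°, forward 9.8 m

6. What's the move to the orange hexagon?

turn right 87°, forward 4.9 m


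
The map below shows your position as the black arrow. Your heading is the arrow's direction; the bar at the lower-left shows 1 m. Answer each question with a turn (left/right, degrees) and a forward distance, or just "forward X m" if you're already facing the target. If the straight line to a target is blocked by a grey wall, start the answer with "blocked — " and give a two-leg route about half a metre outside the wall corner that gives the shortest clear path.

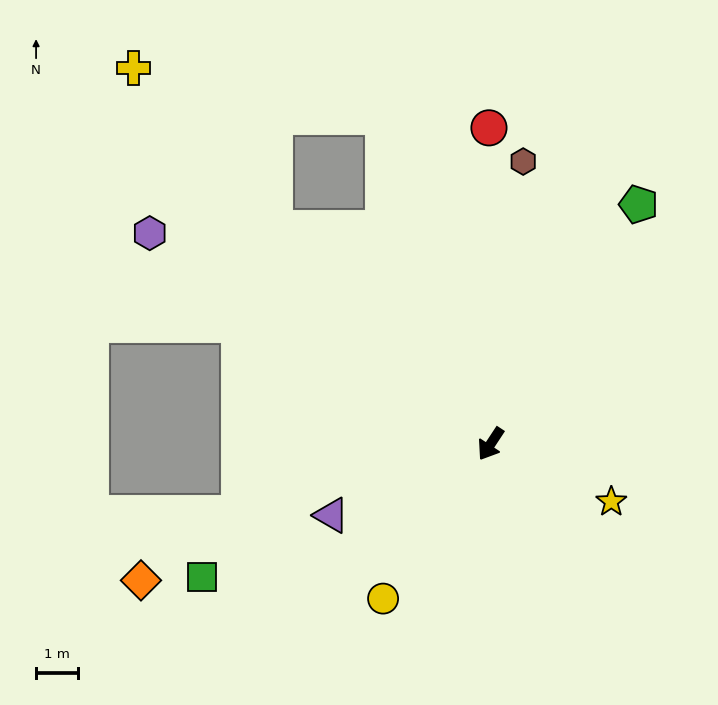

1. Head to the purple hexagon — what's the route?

turn right 88°, forward 9.5 m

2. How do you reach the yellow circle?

forward 4.4 m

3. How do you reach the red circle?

turn right 146°, forward 7.5 m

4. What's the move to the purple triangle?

turn right 33°, forward 4.1 m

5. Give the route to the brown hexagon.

turn right 153°, forward 6.7 m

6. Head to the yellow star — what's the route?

turn left 98°, forward 3.2 m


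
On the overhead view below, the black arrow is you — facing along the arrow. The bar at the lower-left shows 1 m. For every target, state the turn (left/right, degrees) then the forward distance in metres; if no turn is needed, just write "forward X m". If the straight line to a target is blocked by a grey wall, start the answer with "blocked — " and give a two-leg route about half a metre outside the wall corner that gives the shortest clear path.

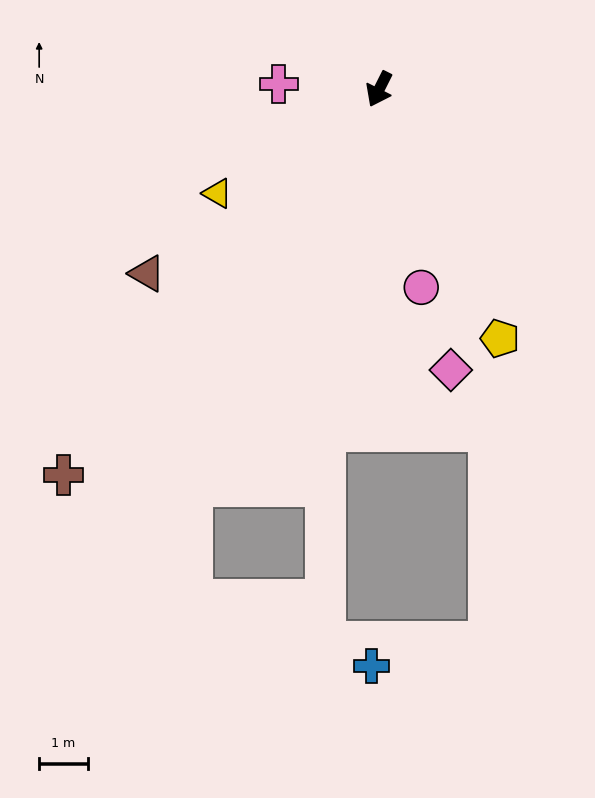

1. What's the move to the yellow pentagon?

turn left 53°, forward 5.7 m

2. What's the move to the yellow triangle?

turn right 31°, forward 4.0 m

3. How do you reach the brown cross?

turn right 13°, forward 10.3 m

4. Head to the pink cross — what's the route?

turn right 66°, forward 2.1 m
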